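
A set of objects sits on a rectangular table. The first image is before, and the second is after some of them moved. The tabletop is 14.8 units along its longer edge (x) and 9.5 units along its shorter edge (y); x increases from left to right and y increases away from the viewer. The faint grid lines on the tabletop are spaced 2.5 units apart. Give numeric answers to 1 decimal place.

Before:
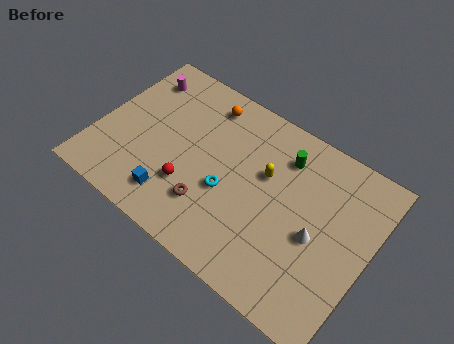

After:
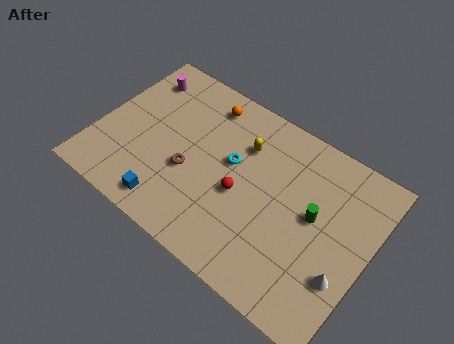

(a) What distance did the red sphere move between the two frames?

2.9

The red sphere moved from about (5.4, 2.9) to (8.0, 4.1), a distance of √(2.6² + 1.2²) ≈ 2.9.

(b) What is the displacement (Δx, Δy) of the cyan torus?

(-0.1, 1.7)

From the two frames, the cyan torus sits at roughly (7.3, 3.8) before and (7.2, 5.5) after.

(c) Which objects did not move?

the magenta cylinder and the orange sphere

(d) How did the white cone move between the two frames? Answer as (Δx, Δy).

(1.7, -1.2)

The white cone started near (12.1, 4.2) and ended near (13.8, 3.0).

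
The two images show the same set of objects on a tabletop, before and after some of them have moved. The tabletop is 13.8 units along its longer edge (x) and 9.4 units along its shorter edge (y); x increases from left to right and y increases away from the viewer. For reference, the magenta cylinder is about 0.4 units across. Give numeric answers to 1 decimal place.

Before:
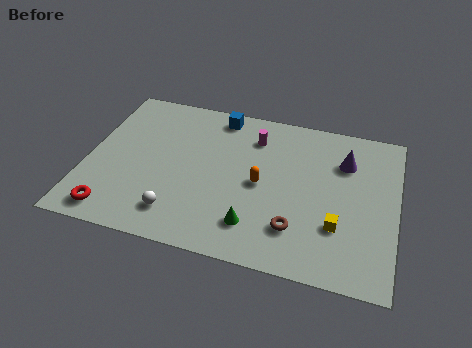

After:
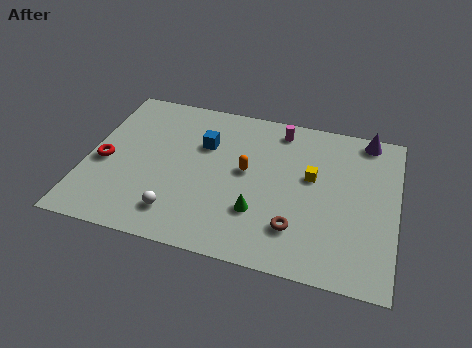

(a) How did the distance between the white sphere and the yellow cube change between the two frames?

-0.3

They were about 7.1 units apart before and 6.8 after — 0.3 units closer together.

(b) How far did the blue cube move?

2.1

From (5.6, 8.3) to (5.1, 6.3), the blue cube covered √(0.5² + 2.0²) ≈ 2.1 units.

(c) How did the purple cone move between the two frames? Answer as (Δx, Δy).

(0.9, 1.7)

From the two frames, the purple cone sits at roughly (11.4, 6.8) before and (12.3, 8.5) after.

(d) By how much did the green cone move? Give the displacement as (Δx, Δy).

(0.1, 0.8)

The green cone started near (7.7, 2.0) and ended near (7.8, 2.8).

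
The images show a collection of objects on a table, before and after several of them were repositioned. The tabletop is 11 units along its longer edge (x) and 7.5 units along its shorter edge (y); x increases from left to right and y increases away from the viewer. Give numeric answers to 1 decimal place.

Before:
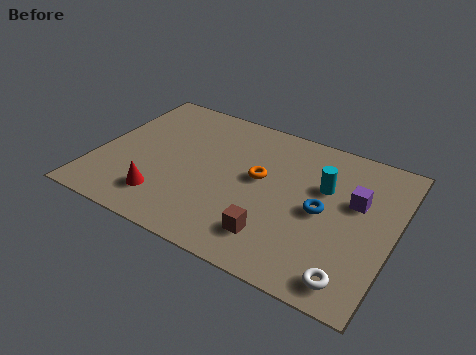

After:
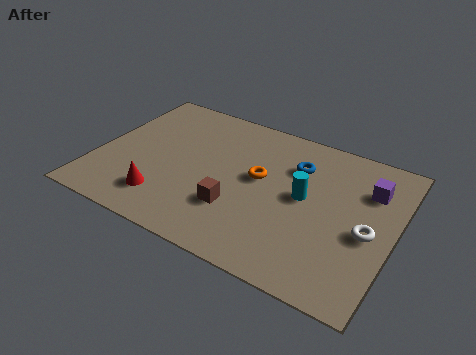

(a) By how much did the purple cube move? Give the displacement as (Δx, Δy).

(0.4, 0.8)

From the two frames, the purple cube sits at roughly (9.5, 4.6) before and (9.9, 5.4) after.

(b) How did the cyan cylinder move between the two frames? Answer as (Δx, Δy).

(-0.6, -0.8)

The cyan cylinder was at about (8.3, 4.8) and moved to about (7.7, 4.0).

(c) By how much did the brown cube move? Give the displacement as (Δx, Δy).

(-1.5, 0.7)

The brown cube was at about (6.9, 1.6) and moved to about (5.4, 2.3).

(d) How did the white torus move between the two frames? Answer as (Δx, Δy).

(0.3, 2.3)

From the two frames, the white torus sits at roughly (9.8, 1.0) before and (10.1, 3.3) after.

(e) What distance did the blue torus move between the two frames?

2.2

The blue torus moved from about (8.4, 3.6) to (7.2, 5.4), a distance of √(1.2² + 1.8²) ≈ 2.2.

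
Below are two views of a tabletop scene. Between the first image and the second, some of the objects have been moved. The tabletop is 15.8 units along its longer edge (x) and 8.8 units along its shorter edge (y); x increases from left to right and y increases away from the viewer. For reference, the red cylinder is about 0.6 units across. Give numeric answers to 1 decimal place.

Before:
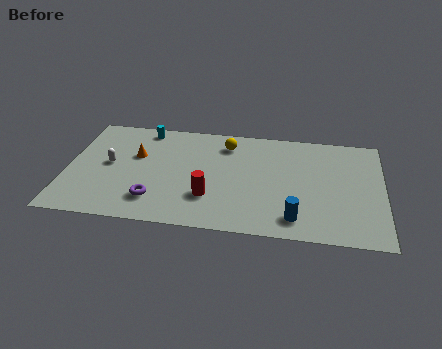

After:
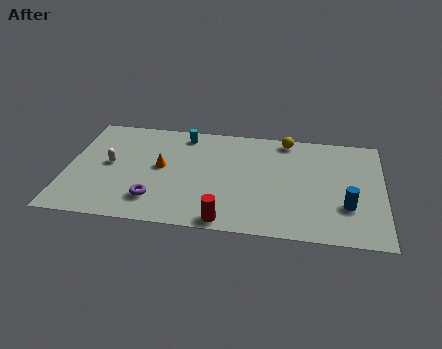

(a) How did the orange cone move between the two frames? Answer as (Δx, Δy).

(1.3, -0.8)

From the two frames, the orange cone sits at roughly (3.4, 5.5) before and (4.7, 4.7) after.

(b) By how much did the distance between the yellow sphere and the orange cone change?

+2.2

The distance was about 4.8 in the first image and 7.0 in the second, so they moved 2.2 units further apart.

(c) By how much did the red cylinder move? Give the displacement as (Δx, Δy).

(0.9, -1.8)

The red cylinder started near (7.2, 2.6) and ended near (8.1, 0.8).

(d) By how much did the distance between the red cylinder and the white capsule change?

+1.6

Before: roughly 5.5 units apart; after: 7.1. That's 1.6 units further apart.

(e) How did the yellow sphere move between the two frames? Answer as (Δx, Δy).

(3.0, 0.8)

From the two frames, the yellow sphere sits at roughly (7.9, 7.1) before and (10.9, 7.9) after.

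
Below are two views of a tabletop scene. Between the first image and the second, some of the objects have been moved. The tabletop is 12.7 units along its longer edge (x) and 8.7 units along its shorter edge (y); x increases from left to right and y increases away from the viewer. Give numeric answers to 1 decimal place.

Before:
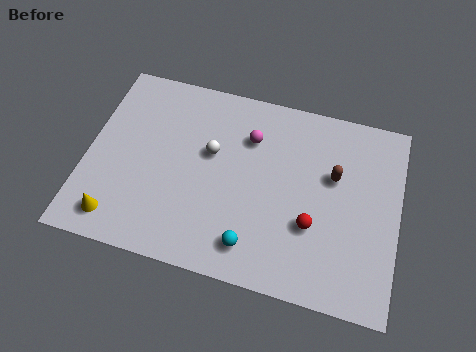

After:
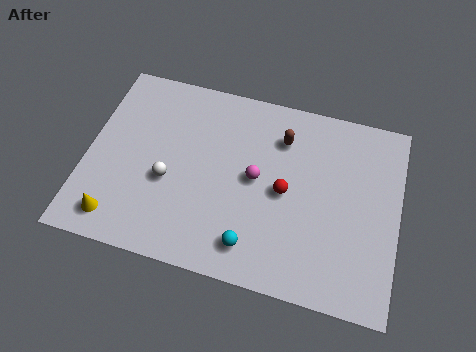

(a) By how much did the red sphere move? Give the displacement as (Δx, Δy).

(-1.2, 1.2)

From the two frames, the red sphere sits at roughly (9.3, 3.0) before and (8.1, 4.2) after.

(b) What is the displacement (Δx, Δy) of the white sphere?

(-1.6, -1.7)

The white sphere started near (5.0, 5.2) and ended near (3.4, 3.5).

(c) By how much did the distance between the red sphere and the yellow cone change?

-0.8

The distance was about 8.0 in the first image and 7.2 in the second, so they moved 0.8 units closer together.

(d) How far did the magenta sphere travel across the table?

1.8

The magenta sphere moved from about (6.5, 6.3) to (6.9, 4.5), a distance of √(0.4² + 1.8²) ≈ 1.8.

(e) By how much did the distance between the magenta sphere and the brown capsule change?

-1.3

The distance was about 3.6 in the first image and 2.3 in the second, so they moved 1.3 units closer together.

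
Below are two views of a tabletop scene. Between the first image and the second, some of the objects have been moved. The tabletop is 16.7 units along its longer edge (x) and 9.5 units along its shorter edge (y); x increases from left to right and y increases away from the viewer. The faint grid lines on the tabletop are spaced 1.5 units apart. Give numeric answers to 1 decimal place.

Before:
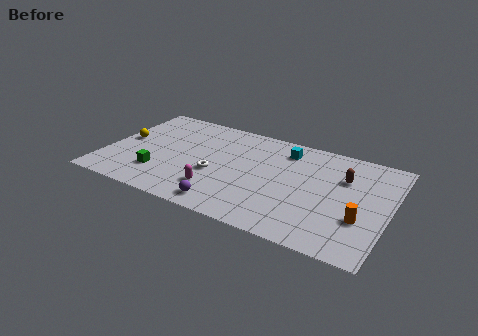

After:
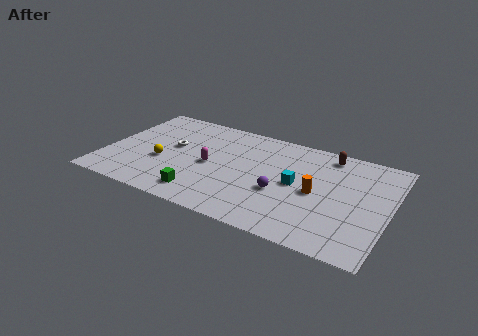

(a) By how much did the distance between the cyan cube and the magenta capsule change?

-1.3

The distance was about 6.4 in the first image and 5.1 in the second, so they moved 1.3 units closer together.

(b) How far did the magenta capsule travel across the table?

2.3

The magenta capsule moved from about (6.9, 2.3) to (6.2, 4.5), a distance of √(0.7² + 2.2²) ≈ 2.3.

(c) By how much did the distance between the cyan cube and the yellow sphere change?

-1.8

They were about 9.8 units apart before and 8.0 after — 1.8 units closer together.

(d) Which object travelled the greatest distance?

the purple sphere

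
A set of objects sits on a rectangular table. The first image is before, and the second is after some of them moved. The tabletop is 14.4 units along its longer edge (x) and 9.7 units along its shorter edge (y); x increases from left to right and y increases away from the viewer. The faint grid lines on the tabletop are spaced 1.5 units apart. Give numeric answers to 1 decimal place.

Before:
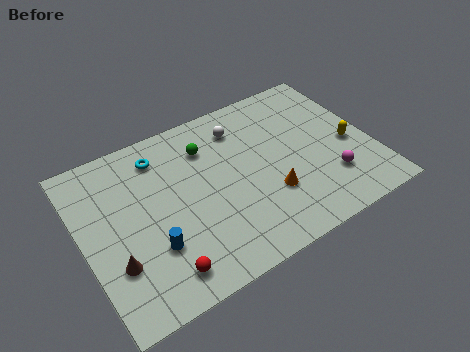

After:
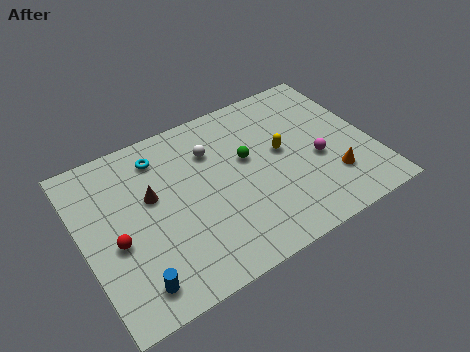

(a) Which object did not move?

the cyan torus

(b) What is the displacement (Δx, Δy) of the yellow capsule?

(-3.3, 1.1)

The yellow capsule was at about (13.3, 4.2) and moved to about (10.0, 5.3).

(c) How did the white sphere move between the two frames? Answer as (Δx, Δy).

(-1.6, -0.7)

The white sphere was at about (8.3, 7.7) and moved to about (6.7, 7.0).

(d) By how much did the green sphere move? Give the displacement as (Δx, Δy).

(1.8, -1.6)

The green sphere started near (6.5, 7.3) and ended near (8.3, 5.7).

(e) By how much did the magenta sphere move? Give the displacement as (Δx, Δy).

(-0.4, 1.4)

From the two frames, the magenta sphere sits at roughly (12.0, 2.6) before and (11.6, 4.0) after.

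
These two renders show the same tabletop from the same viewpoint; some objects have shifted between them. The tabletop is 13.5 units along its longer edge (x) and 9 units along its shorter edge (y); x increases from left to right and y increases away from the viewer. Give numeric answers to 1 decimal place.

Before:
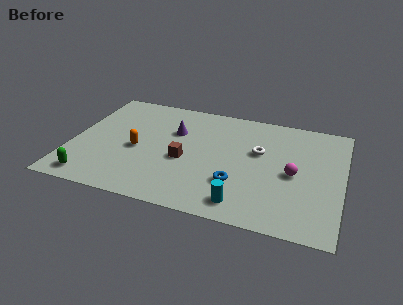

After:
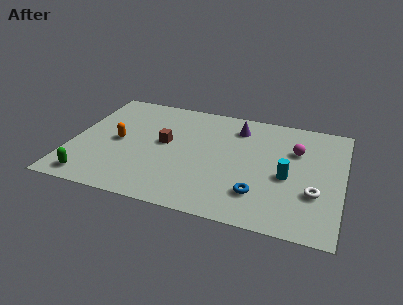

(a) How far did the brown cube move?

1.6

The brown cube was near (5.7, 3.8) before and (4.6, 4.9) after, so it travelled √(1.1² + 1.1²) ≈ 1.6 units.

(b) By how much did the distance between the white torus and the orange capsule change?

+3.8

The distance was about 6.2 in the first image and 10.0 in the second, so they moved 3.8 units further apart.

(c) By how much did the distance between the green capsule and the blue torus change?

+1.0

Before: roughly 7.3 units apart; after: 8.3. That's 1.0 units further apart.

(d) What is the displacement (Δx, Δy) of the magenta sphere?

(0.0, 1.9)

The magenta sphere started near (11.1, 4.2) and ended near (11.1, 6.1).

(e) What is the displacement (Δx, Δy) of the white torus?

(2.9, -2.5)

From the two frames, the white torus sits at roughly (9.3, 5.5) before and (12.2, 3.0) after.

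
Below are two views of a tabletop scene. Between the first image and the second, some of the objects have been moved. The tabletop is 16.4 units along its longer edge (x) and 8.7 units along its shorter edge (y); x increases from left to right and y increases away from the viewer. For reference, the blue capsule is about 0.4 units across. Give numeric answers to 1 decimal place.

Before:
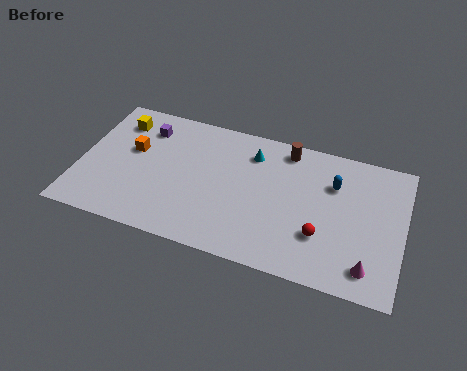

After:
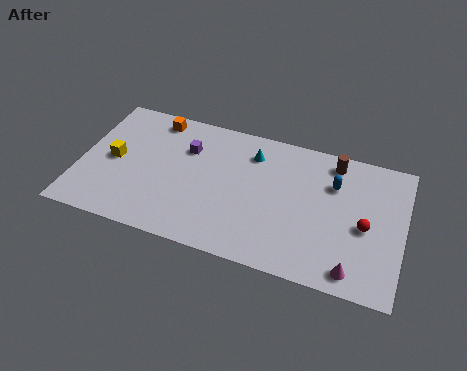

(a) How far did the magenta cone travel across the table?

0.8

From (14.8, 1.5) to (14.1, 1.1), the magenta cone covered √(0.7² + 0.4²) ≈ 0.8 units.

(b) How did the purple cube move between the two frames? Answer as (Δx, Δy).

(2.2, -0.7)

The purple cube was at about (3.1, 6.8) and moved to about (5.3, 6.1).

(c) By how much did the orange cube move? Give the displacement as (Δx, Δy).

(0.9, 2.4)

The orange cube started near (2.6, 5.2) and ended near (3.5, 7.6).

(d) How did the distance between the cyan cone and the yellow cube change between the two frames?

+0.4

Before: roughly 6.9 units apart; after: 7.3. That's 0.4 units further apart.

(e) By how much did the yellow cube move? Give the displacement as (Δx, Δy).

(0.0, -2.6)

The yellow cube started near (1.7, 6.9) and ended near (1.7, 4.3).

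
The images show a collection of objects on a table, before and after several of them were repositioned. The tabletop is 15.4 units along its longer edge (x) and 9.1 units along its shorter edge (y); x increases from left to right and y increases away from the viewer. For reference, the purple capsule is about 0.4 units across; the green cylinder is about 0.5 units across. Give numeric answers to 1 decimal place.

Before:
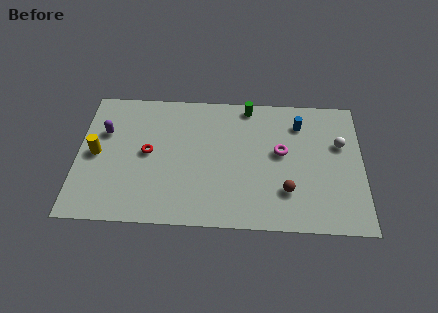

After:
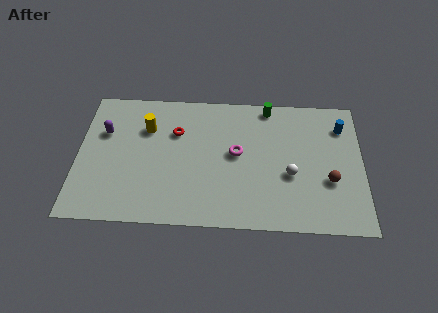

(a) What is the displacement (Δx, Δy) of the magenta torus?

(-2.4, -0.2)

From the two frames, the magenta torus sits at roughly (11.0, 5.1) before and (8.6, 4.9) after.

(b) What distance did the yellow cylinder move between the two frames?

3.3

From (1.0, 4.5) to (3.7, 6.4), the yellow cylinder covered √(2.7² + 1.9²) ≈ 3.3 units.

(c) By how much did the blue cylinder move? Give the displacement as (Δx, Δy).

(2.3, -0.1)

The blue cylinder was at about (12.0, 7.1) and moved to about (14.3, 7.0).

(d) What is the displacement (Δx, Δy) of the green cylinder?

(1.1, 0.0)

The green cylinder started near (9.2, 8.2) and ended near (10.3, 8.2).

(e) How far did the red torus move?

2.1

From (3.8, 4.7) to (5.3, 6.2), the red torus covered √(1.5² + 1.5²) ≈ 2.1 units.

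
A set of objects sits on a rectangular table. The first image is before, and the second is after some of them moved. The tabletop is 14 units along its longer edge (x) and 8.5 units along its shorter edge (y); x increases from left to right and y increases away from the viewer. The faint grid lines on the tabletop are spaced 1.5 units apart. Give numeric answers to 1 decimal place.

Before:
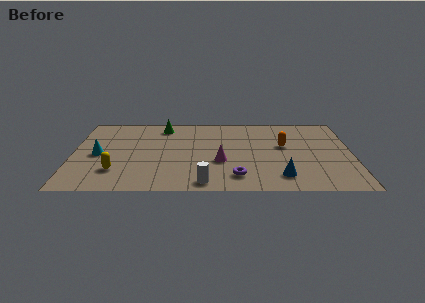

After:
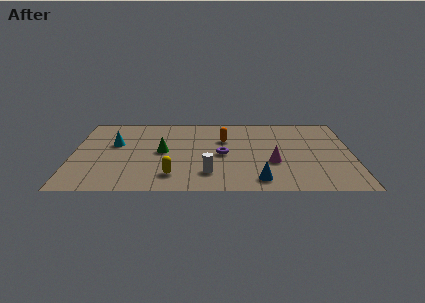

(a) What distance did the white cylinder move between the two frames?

1.0

The white cylinder was near (6.6, 0.9) before and (6.8, 1.9) after, so it travelled √(0.2² + 1.0²) ≈ 1.0 units.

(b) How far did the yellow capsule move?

2.8

The yellow capsule moved from about (2.2, 2.2) to (5.0, 1.7), a distance of √(2.8² + 0.5²) ≈ 2.8.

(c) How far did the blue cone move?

1.2

From (10.4, 1.6) to (9.3, 1.2), the blue cone covered √(1.1² + 0.4²) ≈ 1.2 units.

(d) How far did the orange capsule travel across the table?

3.1

The orange capsule moved from about (10.6, 5.0) to (7.6, 5.7), a distance of √(3.0² + 0.7²) ≈ 3.1.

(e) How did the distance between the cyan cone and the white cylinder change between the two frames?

-0.4

The distance was about 6.1 in the first image and 5.7 in the second, so they moved 0.4 units closer together.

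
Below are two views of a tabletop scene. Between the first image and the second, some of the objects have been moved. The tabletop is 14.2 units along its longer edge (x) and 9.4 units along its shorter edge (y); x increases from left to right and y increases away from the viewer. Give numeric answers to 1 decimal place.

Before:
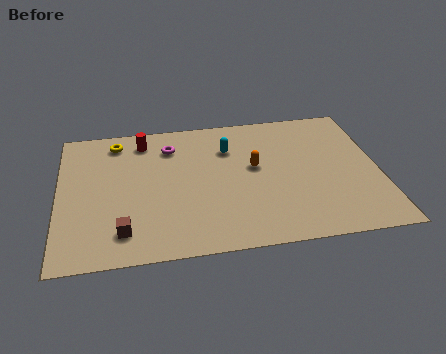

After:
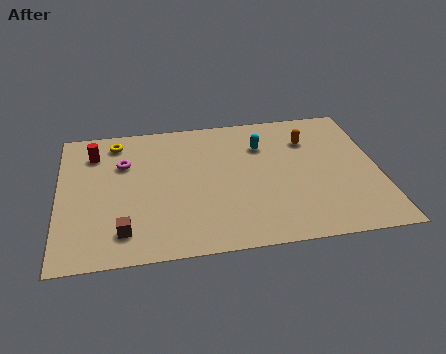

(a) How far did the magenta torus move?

2.3

The magenta torus was near (5.0, 7.3) before and (2.9, 6.4) after, so it travelled √(2.1² + 0.9²) ≈ 2.3 units.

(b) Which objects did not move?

the brown cube and the yellow torus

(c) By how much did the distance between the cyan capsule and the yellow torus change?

+1.5

They were about 5.1 units apart before and 6.6 after — 1.5 units further apart.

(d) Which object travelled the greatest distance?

the orange capsule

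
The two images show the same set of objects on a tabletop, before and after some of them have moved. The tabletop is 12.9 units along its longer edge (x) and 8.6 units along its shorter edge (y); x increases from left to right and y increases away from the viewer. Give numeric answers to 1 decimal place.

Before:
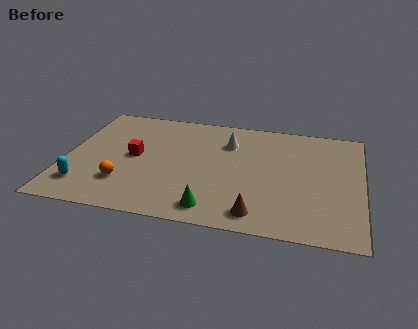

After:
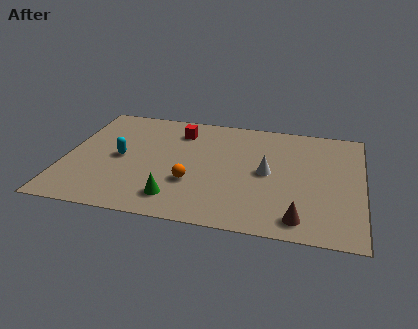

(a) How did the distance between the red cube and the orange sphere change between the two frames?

+1.9

The distance was about 2.1 in the first image and 4.0 in the second, so they moved 1.9 units further apart.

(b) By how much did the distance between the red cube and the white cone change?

+0.3

Before: roughly 4.4 units apart; after: 4.7. That's 0.3 units further apart.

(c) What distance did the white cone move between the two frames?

2.7

The white cone was near (7.0, 6.3) before and (8.8, 4.3) after, so it travelled √(1.8² + 2.0²) ≈ 2.7 units.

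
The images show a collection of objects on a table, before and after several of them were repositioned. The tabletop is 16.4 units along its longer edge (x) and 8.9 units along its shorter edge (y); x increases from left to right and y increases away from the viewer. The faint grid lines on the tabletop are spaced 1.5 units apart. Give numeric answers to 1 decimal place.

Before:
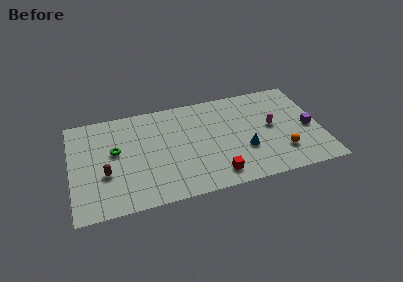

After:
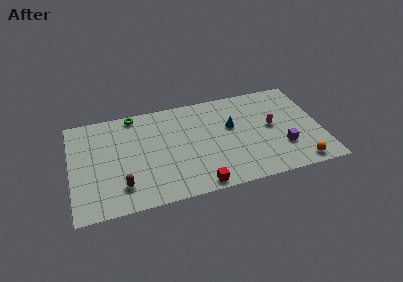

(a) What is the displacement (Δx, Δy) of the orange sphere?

(1.0, -1.3)

The orange sphere was at about (13.7, 2.3) and moved to about (14.7, 1.0).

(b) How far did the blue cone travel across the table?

2.4

From (11.3, 3.1) to (10.6, 5.4), the blue cone covered √(0.7² + 2.3²) ≈ 2.4 units.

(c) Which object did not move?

the magenta capsule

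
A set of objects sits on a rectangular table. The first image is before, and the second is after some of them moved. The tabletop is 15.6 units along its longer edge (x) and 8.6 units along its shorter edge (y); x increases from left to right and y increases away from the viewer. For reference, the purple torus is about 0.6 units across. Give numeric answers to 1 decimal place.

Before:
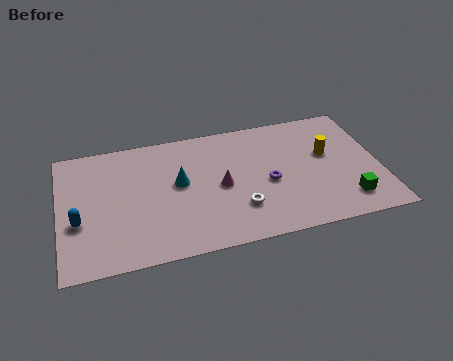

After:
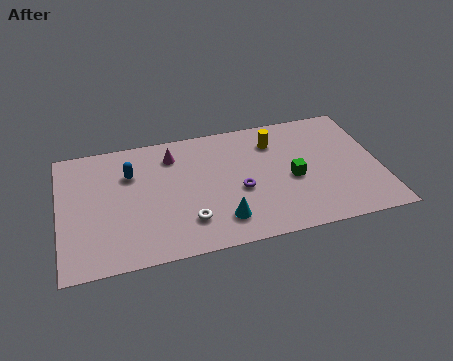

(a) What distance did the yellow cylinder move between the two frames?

2.9

The yellow cylinder moved from about (13.1, 5.1) to (10.6, 6.6), a distance of √(2.5² + 1.5²) ≈ 2.9.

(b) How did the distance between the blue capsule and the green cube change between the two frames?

-4.9

Before: roughly 13.0 units apart; after: 8.1. That's 4.9 units closer together.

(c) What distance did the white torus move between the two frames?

2.5

The white torus was near (8.6, 2.4) before and (6.1, 2.1) after, so it travelled √(2.5² + 0.3²) ≈ 2.5 units.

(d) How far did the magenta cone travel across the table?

3.5

From (7.8, 4.1) to (5.6, 6.8), the magenta cone covered √(2.2² + 2.7²) ≈ 3.5 units.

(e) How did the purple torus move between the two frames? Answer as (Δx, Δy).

(-1.4, -0.2)

From the two frames, the purple torus sits at roughly (10.1, 3.8) before and (8.7, 3.6) after.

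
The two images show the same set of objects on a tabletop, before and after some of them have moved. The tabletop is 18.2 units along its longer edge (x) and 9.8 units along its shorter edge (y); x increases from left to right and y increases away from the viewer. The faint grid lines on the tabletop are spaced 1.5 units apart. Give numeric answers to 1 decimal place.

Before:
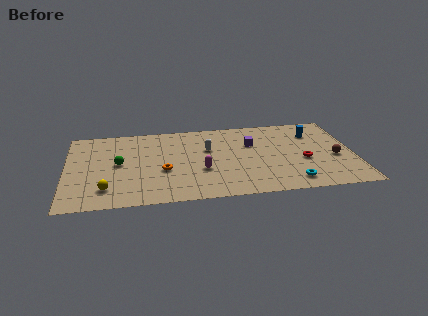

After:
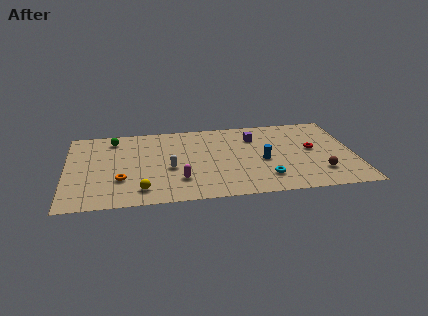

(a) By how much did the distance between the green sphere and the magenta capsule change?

+1.5

Before: roughly 5.4 units apart; after: 6.9. That's 1.5 units further apart.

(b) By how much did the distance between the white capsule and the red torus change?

+2.8

They were about 6.4 units apart before and 9.2 after — 2.8 units further apart.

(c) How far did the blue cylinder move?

4.5

The blue cylinder was near (15.8, 7.3) before and (12.4, 4.3) after, so it travelled √(3.4² + 3.0²) ≈ 4.5 units.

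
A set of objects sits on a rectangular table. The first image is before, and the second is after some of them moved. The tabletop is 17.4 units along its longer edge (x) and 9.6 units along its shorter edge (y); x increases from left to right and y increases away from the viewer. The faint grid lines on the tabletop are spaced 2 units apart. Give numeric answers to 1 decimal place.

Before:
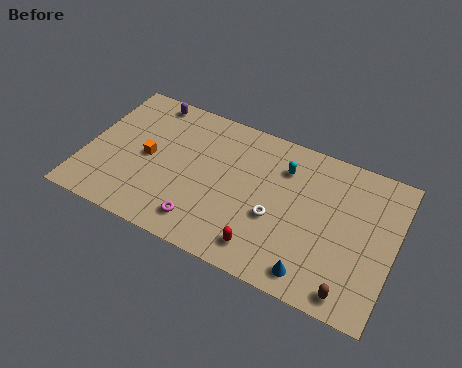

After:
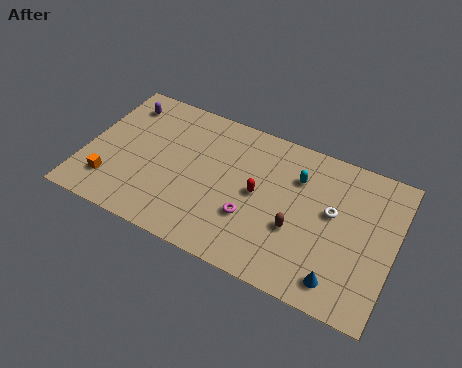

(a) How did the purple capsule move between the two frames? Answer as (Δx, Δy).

(-1.4, -0.8)

The purple capsule started near (3.0, 8.6) and ended near (1.6, 7.8).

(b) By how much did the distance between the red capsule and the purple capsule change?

-1.6

Before: roughly 10.3 units apart; after: 8.7. That's 1.6 units closer together.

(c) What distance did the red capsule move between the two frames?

3.4

The red capsule was near (10.5, 1.6) before and (9.8, 4.9) after, so it travelled √(0.7² + 3.3²) ≈ 3.4 units.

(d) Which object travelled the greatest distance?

the brown capsule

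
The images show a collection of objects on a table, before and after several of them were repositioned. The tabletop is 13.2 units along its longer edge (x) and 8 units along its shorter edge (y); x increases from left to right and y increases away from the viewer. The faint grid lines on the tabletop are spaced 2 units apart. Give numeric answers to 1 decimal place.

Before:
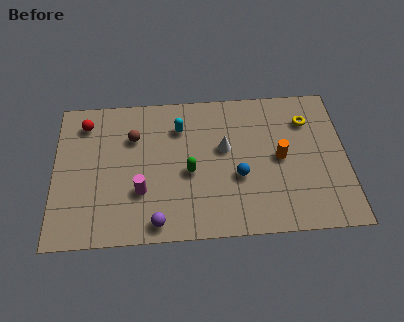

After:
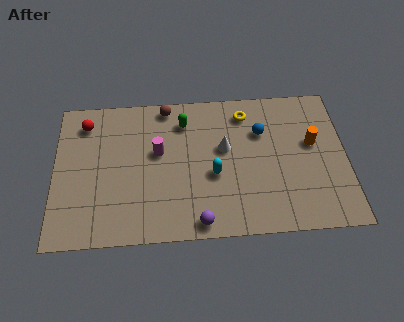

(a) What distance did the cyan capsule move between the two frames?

3.1

The cyan capsule was near (5.7, 6.0) before and (7.2, 3.3) after, so it travelled √(1.5² + 2.7²) ≈ 3.1 units.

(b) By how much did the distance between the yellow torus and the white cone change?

-1.9

Before: roughly 4.0 units apart; after: 2.1. That's 1.9 units closer together.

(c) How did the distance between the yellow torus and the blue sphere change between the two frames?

-3.0

Before: roughly 4.3 units apart; after: 1.3. That's 3.0 units closer together.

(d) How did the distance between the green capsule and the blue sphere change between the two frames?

+1.4

The distance was about 2.2 in the first image and 3.6 in the second, so they moved 1.4 units further apart.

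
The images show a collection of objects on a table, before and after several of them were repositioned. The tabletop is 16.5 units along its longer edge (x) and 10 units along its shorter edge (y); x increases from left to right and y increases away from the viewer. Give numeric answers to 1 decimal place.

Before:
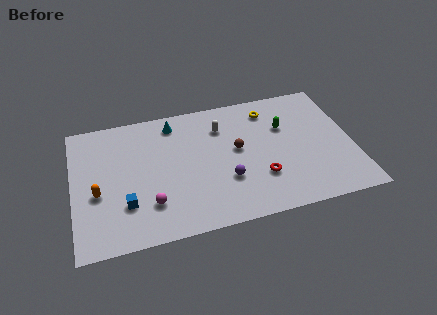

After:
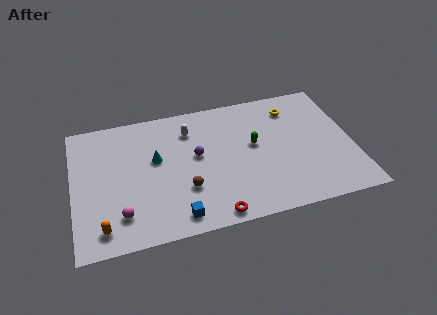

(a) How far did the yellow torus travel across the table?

1.4

The yellow torus was near (11.8, 8.2) before and (13.2, 8.0) after, so it travelled √(1.4² + 0.2²) ≈ 1.4 units.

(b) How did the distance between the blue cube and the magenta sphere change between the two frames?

+1.9

They were about 1.4 units apart before and 3.3 after — 1.9 units further apart.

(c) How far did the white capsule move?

1.9

From (8.9, 7.5) to (7.0, 7.7), the white capsule covered √(1.9² + 0.2²) ≈ 1.9 units.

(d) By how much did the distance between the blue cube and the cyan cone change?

-1.7

They were about 6.4 units apart before and 4.7 after — 1.7 units closer together.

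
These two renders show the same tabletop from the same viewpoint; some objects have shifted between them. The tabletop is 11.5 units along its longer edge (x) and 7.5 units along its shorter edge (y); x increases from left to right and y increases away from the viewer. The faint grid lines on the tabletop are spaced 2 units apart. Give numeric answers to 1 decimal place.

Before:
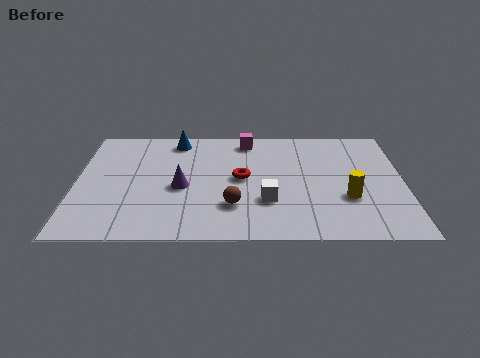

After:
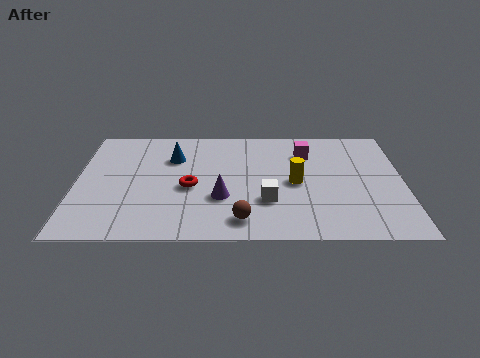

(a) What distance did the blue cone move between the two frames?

1.2

The blue cone was near (3.5, 6.5) before and (3.4, 5.3) after, so it travelled √(0.1² + 1.2²) ≈ 1.2 units.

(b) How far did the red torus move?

1.9

The red torus moved from about (5.8, 3.9) to (4.0, 3.3), a distance of √(1.8² + 0.6²) ≈ 1.9.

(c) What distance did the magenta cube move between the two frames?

2.3

The magenta cube moved from about (6.0, 6.5) to (8.1, 5.6), a distance of √(2.1² + 0.9²) ≈ 2.3.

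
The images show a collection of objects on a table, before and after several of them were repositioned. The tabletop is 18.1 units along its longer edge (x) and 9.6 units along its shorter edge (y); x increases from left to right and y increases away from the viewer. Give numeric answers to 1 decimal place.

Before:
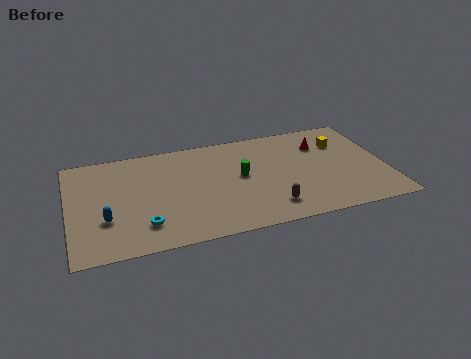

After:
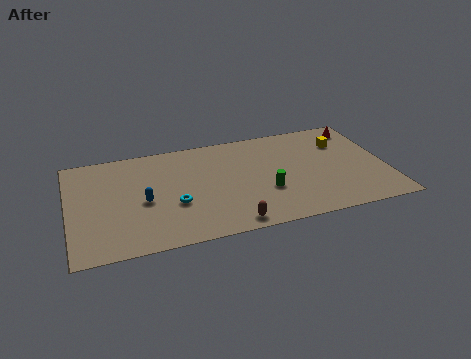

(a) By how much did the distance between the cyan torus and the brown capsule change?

-3.1

They were about 7.1 units apart before and 4.0 after — 3.1 units closer together.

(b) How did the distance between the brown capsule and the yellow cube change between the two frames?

+2.3

The distance was about 6.8 in the first image and 9.1 in the second, so they moved 2.3 units further apart.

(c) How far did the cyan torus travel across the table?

2.3

The cyan torus was near (4.1, 2.2) before and (5.9, 3.6) after, so it travelled √(1.8² + 1.4²) ≈ 2.3 units.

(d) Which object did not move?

the yellow cube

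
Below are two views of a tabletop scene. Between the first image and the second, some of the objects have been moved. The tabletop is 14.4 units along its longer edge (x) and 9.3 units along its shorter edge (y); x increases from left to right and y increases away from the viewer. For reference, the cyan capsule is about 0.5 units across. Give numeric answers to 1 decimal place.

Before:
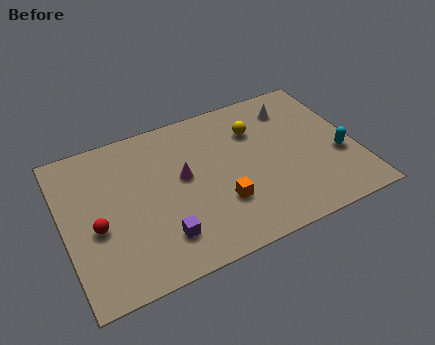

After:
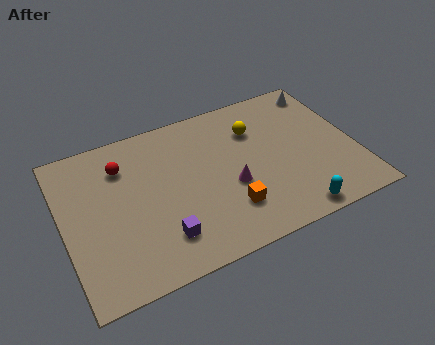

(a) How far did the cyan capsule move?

3.7

The cyan capsule moved from about (13.5, 3.5) to (10.8, 0.9), a distance of √(2.7² + 2.6²) ≈ 3.7.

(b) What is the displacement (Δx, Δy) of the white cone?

(1.7, 0.6)

The white cone was at about (11.7, 7.4) and moved to about (13.4, 8.0).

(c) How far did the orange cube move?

0.6

The orange cube was near (7.5, 2.9) before and (7.8, 2.4) after, so it travelled √(0.3² + 0.5²) ≈ 0.6 units.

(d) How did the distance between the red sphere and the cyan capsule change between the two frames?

-2.2

The distance was about 12.0 in the first image and 9.8 in the second, so they moved 2.2 units closer together.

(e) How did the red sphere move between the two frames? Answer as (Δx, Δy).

(1.6, 3.1)

From the two frames, the red sphere sits at roughly (1.5, 3.9) before and (3.1, 7.0) after.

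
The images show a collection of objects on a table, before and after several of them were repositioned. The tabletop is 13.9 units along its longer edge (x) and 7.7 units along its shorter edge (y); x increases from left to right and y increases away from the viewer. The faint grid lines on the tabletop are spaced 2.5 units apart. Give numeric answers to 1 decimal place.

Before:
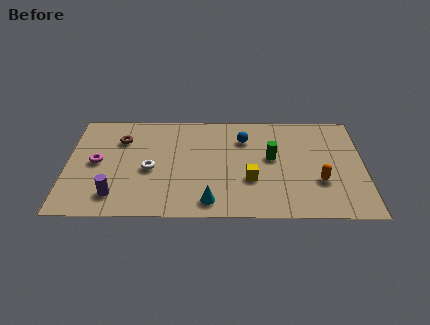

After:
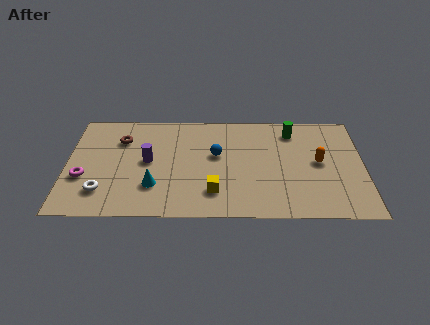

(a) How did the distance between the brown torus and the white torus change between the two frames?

+1.3

The distance was about 2.6 in the first image and 3.9 in the second, so they moved 1.3 units further apart.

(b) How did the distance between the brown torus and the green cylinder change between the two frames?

+0.9

The distance was about 7.2 in the first image and 8.1 in the second, so they moved 0.9 units further apart.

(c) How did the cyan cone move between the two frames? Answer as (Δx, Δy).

(-2.6, 1.1)

The cyan cone started near (6.7, 1.1) and ended near (4.1, 2.2).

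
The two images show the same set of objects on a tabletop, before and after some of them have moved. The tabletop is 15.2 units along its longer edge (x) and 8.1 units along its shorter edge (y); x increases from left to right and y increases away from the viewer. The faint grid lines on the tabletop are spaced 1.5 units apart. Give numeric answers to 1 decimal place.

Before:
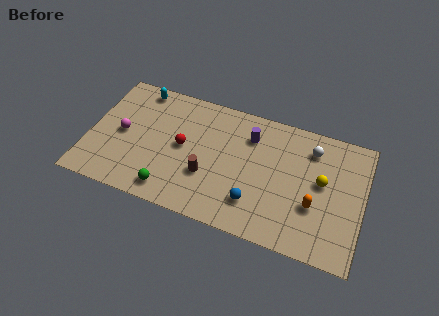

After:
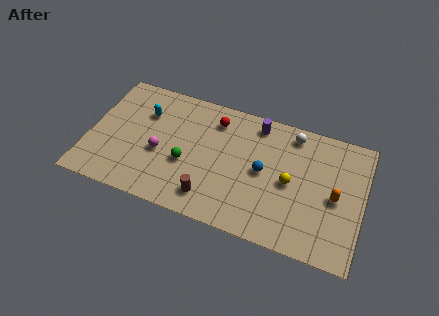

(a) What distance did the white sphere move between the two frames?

1.3

The white sphere moved from about (12.2, 6.4) to (11.1, 7.0), a distance of √(1.1² + 0.6²) ≈ 1.3.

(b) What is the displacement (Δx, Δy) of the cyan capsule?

(0.5, -1.5)

From the two frames, the cyan capsule sits at roughly (2.4, 7.2) before and (2.9, 5.7) after.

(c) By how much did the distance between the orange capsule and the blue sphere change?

+0.7

Before: roughly 3.3 units apart; after: 4.0. That's 0.7 units further apart.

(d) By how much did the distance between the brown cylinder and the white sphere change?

+0.3

Before: roughly 6.6 units apart; after: 6.9. That's 0.3 units further apart.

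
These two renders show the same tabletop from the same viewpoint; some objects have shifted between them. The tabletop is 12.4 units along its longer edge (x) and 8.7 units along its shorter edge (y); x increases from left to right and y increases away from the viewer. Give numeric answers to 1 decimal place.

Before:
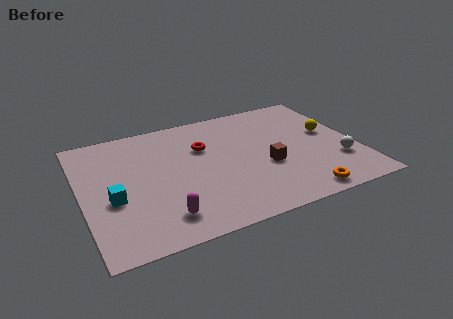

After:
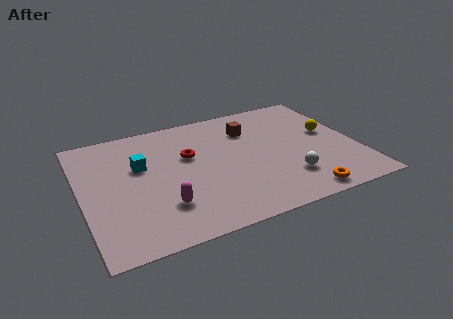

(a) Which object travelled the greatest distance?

the brown cube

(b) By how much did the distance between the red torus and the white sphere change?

-1.4

Before: roughly 6.6 units apart; after: 5.2. That's 1.4 units closer together.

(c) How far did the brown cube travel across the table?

3.0

The brown cube moved from about (8.2, 3.4) to (7.8, 6.4), a distance of √(0.4² + 3.0²) ≈ 3.0.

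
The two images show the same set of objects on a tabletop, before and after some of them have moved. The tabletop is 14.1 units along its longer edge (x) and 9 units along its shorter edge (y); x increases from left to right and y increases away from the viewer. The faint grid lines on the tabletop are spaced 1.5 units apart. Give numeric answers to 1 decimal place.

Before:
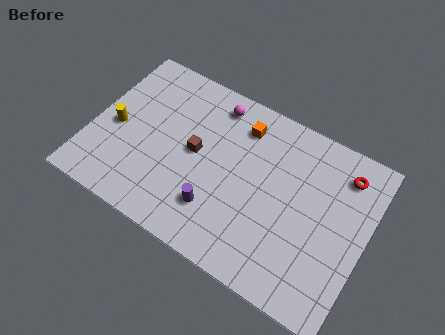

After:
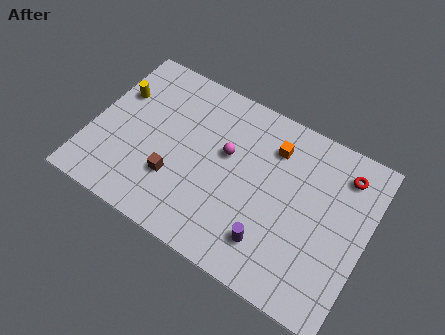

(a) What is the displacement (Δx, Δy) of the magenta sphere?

(1.0, -2.3)

From the two frames, the magenta sphere sits at roughly (5.8, 7.7) before and (6.8, 5.4) after.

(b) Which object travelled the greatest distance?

the purple cylinder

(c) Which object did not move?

the red torus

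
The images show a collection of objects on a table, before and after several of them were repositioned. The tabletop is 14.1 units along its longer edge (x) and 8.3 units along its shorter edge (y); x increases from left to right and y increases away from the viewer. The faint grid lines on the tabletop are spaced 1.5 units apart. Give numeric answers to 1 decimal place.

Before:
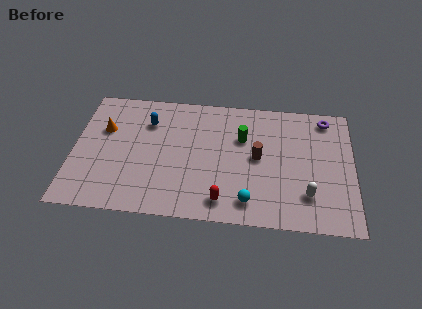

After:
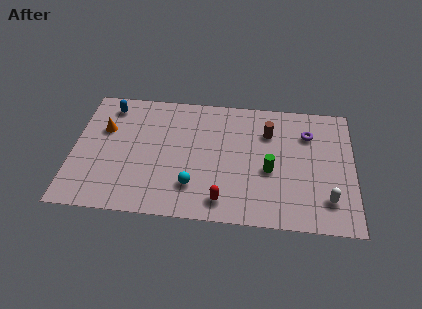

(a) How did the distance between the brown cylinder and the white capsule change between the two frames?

+1.8

They were about 3.3 units apart before and 5.1 after — 1.8 units further apart.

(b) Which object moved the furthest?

the cyan sphere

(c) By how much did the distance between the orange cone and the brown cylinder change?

+0.4

Before: roughly 7.9 units apart; after: 8.3. That's 0.4 units further apart.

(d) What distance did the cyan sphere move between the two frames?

2.9

From (8.9, 1.4) to (6.1, 2.1), the cyan sphere covered √(2.8² + 0.7²) ≈ 2.9 units.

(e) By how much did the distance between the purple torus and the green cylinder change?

-1.3

Before: roughly 4.5 units apart; after: 3.2. That's 1.3 units closer together.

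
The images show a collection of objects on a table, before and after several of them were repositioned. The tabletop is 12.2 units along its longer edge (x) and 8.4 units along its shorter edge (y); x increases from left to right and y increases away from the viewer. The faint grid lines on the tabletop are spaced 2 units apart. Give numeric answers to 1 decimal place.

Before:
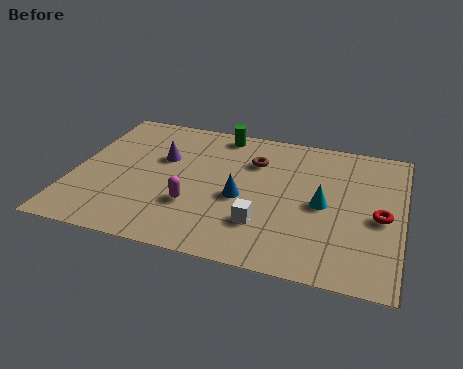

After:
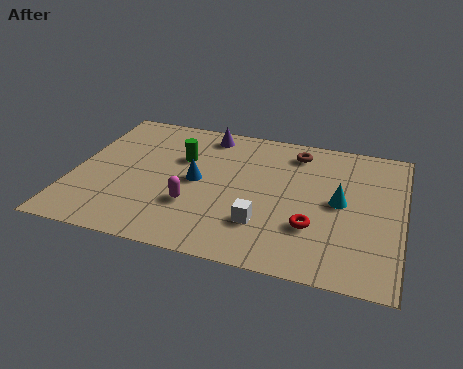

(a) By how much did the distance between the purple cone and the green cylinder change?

-1.0

Before: roughly 3.0 units apart; after: 2.0. That's 1.0 units closer together.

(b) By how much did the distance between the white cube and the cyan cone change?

+0.7

The distance was about 2.7 in the first image and 3.4 in the second, so they moved 0.7 units further apart.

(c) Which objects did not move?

the magenta capsule and the white cube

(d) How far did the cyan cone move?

0.7

From (9.3, 4.0) to (9.9, 4.3), the cyan cone covered √(0.6² + 0.3²) ≈ 0.7 units.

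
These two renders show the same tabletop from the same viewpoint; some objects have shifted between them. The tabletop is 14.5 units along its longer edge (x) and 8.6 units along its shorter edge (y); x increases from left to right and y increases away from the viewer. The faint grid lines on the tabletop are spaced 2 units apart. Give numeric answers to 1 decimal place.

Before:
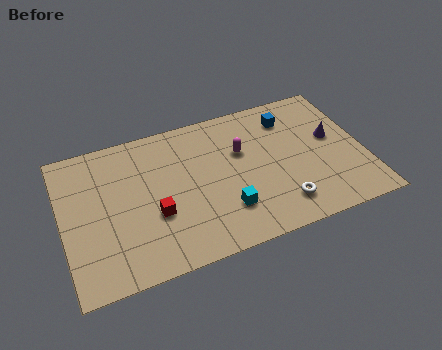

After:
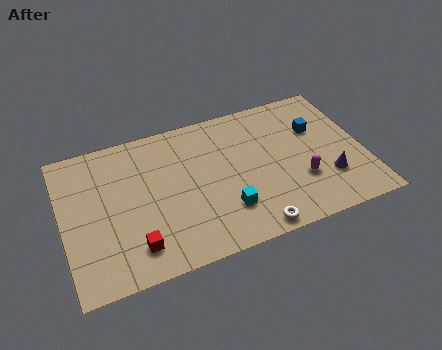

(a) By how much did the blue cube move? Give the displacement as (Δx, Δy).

(1.2, -1.1)

The blue cube was at about (11.2, 6.8) and moved to about (12.4, 5.7).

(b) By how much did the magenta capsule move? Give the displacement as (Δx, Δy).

(2.6, -2.7)

The magenta capsule was at about (8.7, 5.5) and moved to about (11.3, 2.8).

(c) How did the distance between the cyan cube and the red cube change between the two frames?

+1.0

The distance was about 3.4 in the first image and 4.4 in the second, so they moved 1.0 units further apart.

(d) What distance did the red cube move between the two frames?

1.9

From (4.3, 3.2) to (3.2, 1.7), the red cube covered √(1.1² + 1.5²) ≈ 1.9 units.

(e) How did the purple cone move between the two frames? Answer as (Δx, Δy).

(-0.5, -2.4)

The purple cone started near (13.1, 4.9) and ended near (12.6, 2.5).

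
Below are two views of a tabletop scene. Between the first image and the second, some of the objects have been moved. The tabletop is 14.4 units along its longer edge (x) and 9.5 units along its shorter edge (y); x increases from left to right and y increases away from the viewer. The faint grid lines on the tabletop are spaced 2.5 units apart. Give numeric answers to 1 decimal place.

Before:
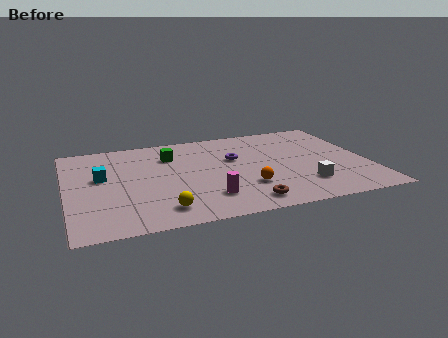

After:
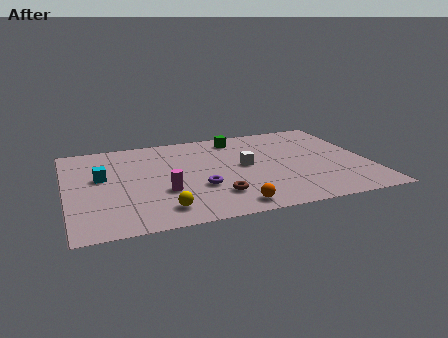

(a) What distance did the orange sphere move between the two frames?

1.9

From (8.4, 2.8) to (7.5, 1.1), the orange sphere covered √(0.9² + 1.7²) ≈ 1.9 units.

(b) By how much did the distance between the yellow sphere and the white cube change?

-1.4

The distance was about 6.8 in the first image and 5.4 in the second, so they moved 1.4 units closer together.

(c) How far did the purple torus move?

3.2

The purple torus moved from about (8.1, 5.9) to (6.2, 3.3), a distance of √(1.9² + 2.6²) ≈ 3.2.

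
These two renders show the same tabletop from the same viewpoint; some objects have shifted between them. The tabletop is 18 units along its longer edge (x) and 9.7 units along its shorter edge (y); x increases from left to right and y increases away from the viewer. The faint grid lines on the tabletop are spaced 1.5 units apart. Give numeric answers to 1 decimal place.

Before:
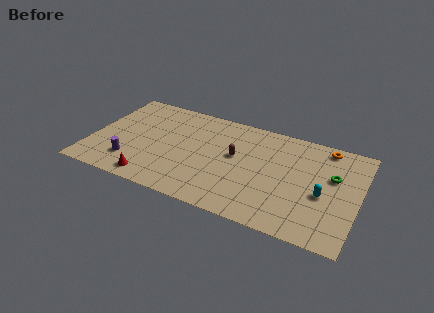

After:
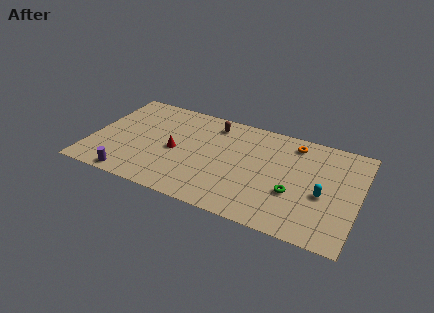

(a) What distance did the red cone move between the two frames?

3.5

From (4.5, 1.2) to (5.7, 4.5), the red cone covered √(1.2² + 3.3²) ≈ 3.5 units.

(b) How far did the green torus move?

3.5

The green torus moved from about (16.2, 6.0) to (13.8, 3.5), a distance of √(2.4² + 2.5²) ≈ 3.5.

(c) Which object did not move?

the cyan capsule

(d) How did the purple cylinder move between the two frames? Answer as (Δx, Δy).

(0.2, -1.4)

The purple cylinder started near (2.9, 2.3) and ended near (3.1, 0.9).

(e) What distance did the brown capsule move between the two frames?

3.2

From (9.7, 5.5) to (7.9, 8.1), the brown capsule covered √(1.8² + 2.6²) ≈ 3.2 units.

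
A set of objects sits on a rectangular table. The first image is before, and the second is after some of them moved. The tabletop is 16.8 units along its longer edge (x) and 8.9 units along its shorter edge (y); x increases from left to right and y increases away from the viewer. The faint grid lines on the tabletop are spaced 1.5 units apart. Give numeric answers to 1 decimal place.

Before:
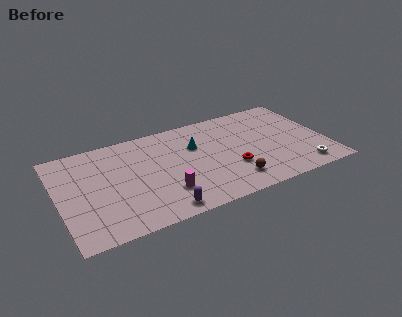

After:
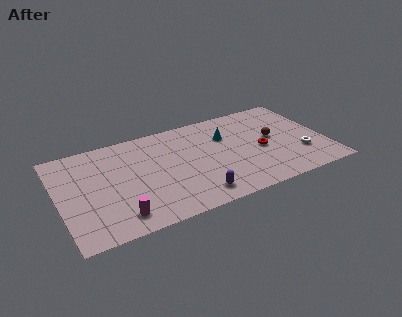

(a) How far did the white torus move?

1.4

The white torus was near (15.0, 1.3) before and (15.1, 2.7) after, so it travelled √(0.1² + 1.4²) ≈ 1.4 units.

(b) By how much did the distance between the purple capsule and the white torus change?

-2.0

Before: roughly 9.0 units apart; after: 7.0. That's 2.0 units closer together.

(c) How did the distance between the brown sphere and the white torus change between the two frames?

-1.8

The distance was about 4.4 in the first image and 2.6 in the second, so they moved 1.8 units closer together.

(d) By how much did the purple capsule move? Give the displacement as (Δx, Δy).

(2.2, 0.4)

The purple capsule started near (6.0, 1.0) and ended near (8.2, 1.4).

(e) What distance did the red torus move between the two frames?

2.2

The red torus was near (10.7, 3.0) before and (12.7, 4.0) after, so it travelled √(2.0² + 1.0²) ≈ 2.2 units.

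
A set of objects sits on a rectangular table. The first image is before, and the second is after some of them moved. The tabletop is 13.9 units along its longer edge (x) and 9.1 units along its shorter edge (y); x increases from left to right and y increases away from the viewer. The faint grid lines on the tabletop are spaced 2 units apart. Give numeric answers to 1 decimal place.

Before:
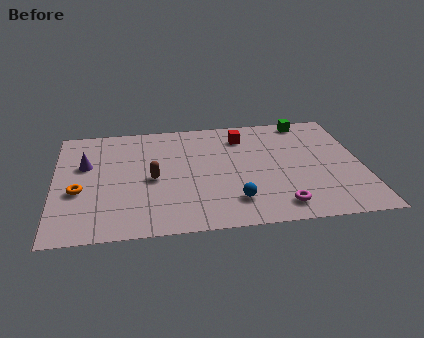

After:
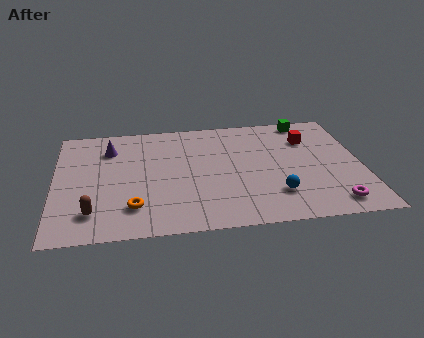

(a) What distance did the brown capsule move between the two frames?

3.5

The brown capsule moved from about (4.4, 4.2) to (1.7, 1.9), a distance of √(2.7² + 2.3²) ≈ 3.5.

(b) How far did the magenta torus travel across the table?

2.4

From (10.0, 1.4) to (12.4, 1.3), the magenta torus covered √(2.4² + 0.1²) ≈ 2.4 units.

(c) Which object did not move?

the green cube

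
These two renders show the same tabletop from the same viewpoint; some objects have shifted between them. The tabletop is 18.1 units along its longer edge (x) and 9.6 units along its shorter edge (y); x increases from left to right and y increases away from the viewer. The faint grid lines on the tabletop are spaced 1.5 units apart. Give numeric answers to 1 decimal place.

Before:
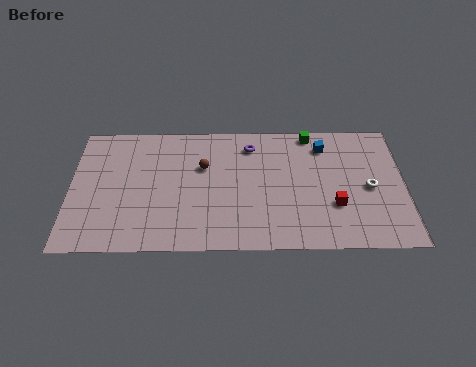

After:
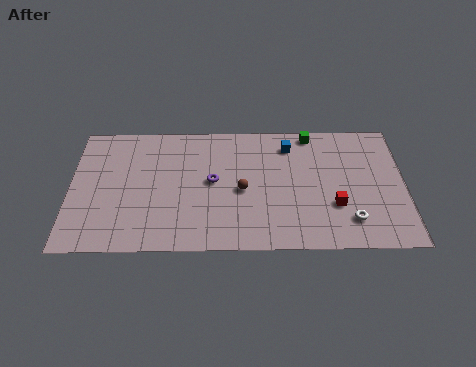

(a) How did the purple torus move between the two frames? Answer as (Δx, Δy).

(-2.1, -2.7)

The purple torus started near (9.8, 7.8) and ended near (7.7, 5.1).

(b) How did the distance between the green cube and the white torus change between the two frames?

+1.7

The distance was about 5.2 in the first image and 6.9 in the second, so they moved 1.7 units further apart.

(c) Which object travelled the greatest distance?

the purple torus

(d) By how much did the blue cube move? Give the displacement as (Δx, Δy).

(-1.9, 0.1)

From the two frames, the blue cube sits at roughly (13.8, 7.7) before and (11.9, 7.8) after.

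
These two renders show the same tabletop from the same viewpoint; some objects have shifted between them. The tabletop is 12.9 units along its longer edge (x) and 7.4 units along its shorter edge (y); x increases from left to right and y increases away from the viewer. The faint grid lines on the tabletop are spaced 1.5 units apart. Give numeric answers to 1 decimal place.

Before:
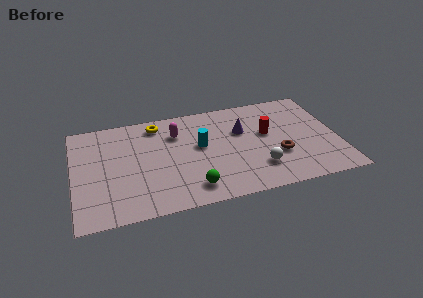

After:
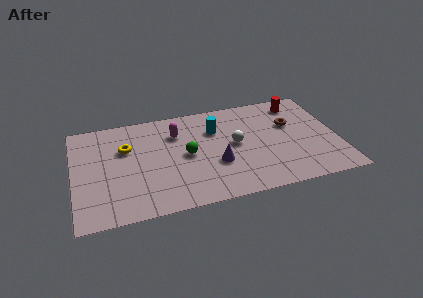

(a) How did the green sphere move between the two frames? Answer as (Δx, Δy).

(-0.1, 2.4)

The green sphere was at about (5.6, 1.3) and moved to about (5.5, 3.7).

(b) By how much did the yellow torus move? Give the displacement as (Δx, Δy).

(-1.6, -1.4)

The yellow torus was at about (4.2, 6.3) and moved to about (2.6, 4.9).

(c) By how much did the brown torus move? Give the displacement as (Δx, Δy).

(0.8, 2.1)

The brown torus started near (9.9, 2.6) and ended near (10.7, 4.7).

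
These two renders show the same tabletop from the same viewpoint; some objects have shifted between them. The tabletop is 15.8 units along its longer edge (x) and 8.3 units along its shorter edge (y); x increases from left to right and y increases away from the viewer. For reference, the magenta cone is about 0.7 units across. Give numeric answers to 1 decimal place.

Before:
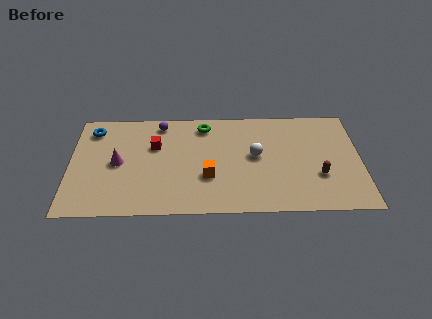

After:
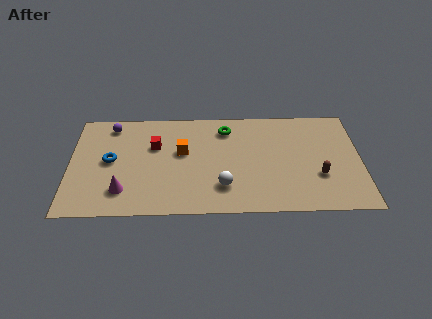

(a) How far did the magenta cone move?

2.2

From (2.6, 4.1) to (2.9, 1.9), the magenta cone covered √(0.3² + 2.2²) ≈ 2.2 units.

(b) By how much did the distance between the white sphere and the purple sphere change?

+2.0

The distance was about 5.9 in the first image and 7.9 in the second, so they moved 2.0 units further apart.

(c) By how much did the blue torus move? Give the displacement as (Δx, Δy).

(1.0, -2.5)

The blue torus was at about (1.2, 6.8) and moved to about (2.2, 4.3).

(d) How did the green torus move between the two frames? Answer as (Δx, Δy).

(1.2, -0.3)

From the two frames, the green torus sits at roughly (7.3, 7.0) before and (8.5, 6.7) after.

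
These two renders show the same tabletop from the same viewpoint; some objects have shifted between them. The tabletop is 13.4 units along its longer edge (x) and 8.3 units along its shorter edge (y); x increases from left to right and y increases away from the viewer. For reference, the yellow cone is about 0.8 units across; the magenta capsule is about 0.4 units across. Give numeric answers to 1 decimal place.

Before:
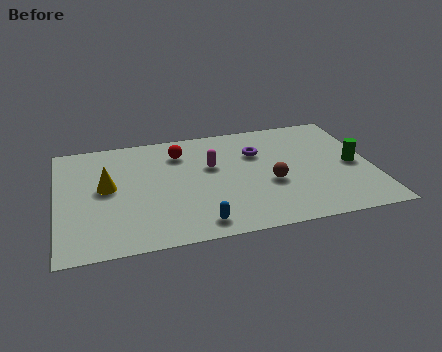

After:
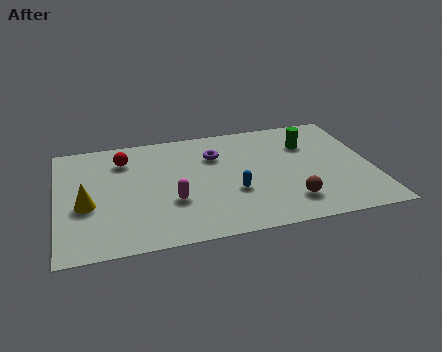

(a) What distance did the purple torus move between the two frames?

1.8

From (8.6, 5.7) to (6.8, 5.9), the purple torus covered √(1.8² + 0.2²) ≈ 1.8 units.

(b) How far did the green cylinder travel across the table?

2.7

The green cylinder moved from about (12.6, 3.9) to (10.8, 5.9), a distance of √(1.8² + 2.0²) ≈ 2.7.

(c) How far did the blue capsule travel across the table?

2.5

The blue capsule moved from about (5.8, 1.1) to (7.4, 3.0), a distance of √(1.6² + 1.9²) ≈ 2.5.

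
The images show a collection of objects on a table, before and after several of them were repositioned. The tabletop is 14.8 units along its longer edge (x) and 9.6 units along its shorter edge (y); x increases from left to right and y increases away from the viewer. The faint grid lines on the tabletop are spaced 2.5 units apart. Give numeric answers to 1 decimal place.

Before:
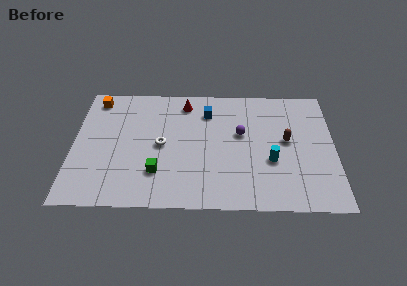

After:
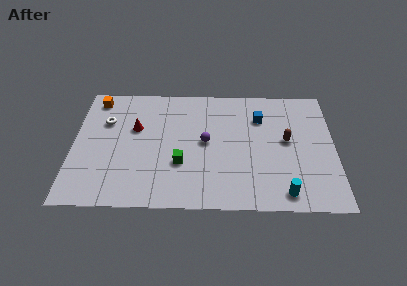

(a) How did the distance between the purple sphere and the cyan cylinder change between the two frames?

+3.1

Before: roughly 2.7 units apart; after: 5.8. That's 3.1 units further apart.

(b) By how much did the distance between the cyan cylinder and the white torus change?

+5.1

The distance was about 6.3 in the first image and 11.4 in the second, so they moved 5.1 units further apart.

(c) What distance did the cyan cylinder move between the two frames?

2.5

The cyan cylinder moved from about (11.2, 3.6) to (11.9, 1.2), a distance of √(0.7² + 2.4²) ≈ 2.5.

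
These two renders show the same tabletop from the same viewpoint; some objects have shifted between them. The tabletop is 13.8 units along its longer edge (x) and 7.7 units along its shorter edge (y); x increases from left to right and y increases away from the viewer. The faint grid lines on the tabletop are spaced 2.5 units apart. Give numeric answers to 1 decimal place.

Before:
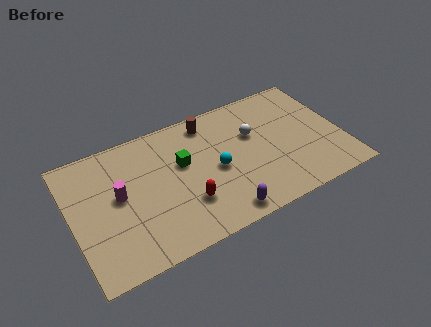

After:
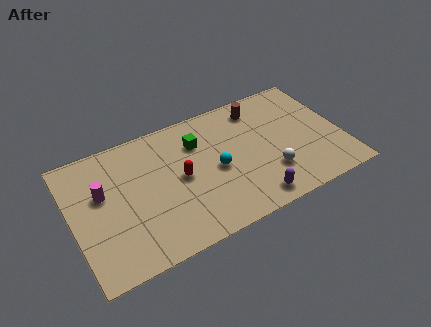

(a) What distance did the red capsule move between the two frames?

1.6

The red capsule was near (5.6, 2.3) before and (5.5, 3.9) after, so it travelled √(0.1² + 1.6²) ≈ 1.6 units.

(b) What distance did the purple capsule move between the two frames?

1.6

From (7.2, 0.9) to (8.8, 1.0), the purple capsule covered √(1.6² + 0.1²) ≈ 1.6 units.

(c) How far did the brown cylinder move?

2.6

The brown cylinder moved from about (7.3, 6.6) to (9.9, 6.4), a distance of √(2.6² + 0.2²) ≈ 2.6.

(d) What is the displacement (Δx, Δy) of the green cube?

(0.9, 0.9)

The green cube started near (5.7, 4.7) and ended near (6.6, 5.6).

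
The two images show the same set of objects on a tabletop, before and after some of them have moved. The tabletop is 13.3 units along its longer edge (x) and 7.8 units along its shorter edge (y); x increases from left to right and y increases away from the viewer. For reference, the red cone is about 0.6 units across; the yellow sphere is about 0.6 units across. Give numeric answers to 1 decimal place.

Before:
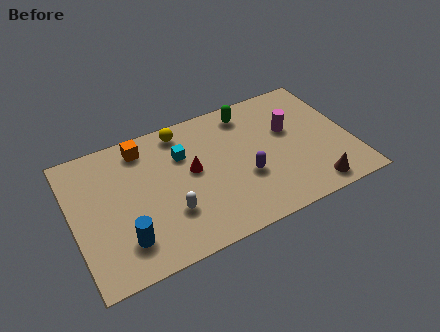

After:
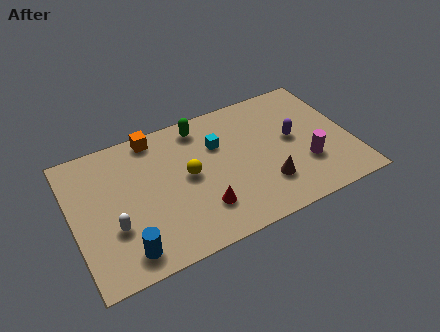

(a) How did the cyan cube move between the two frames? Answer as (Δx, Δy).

(1.7, -0.1)

From the two frames, the cyan cube sits at roughly (5.4, 5.4) before and (7.1, 5.3) after.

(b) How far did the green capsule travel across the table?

2.3

From (8.7, 6.6) to (6.4, 6.7), the green capsule covered √(2.3² + 0.1²) ≈ 2.3 units.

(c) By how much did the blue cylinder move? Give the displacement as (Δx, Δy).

(0.0, -0.6)

The blue cylinder started near (2.2, 1.8) and ended near (2.2, 1.2).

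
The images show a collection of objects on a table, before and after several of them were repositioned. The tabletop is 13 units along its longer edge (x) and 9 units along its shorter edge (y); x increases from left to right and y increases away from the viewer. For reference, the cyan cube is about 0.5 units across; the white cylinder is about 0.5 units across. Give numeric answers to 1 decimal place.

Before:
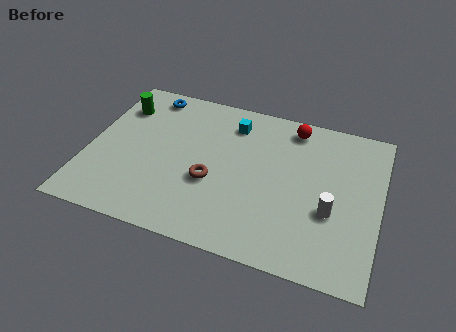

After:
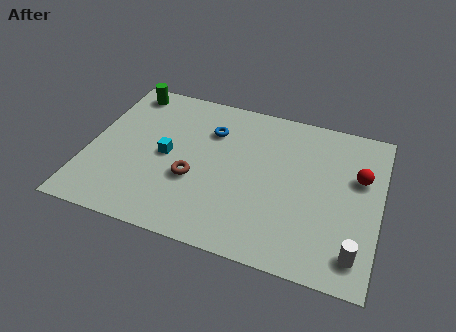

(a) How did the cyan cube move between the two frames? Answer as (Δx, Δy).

(-2.7, -2.8)

From the two frames, the cyan cube sits at roughly (6.2, 7.2) before and (3.5, 4.4) after.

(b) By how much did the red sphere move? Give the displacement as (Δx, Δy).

(3.1, -2.1)

From the two frames, the red sphere sits at roughly (8.9, 7.8) before and (12.0, 5.7) after.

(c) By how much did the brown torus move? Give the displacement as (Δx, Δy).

(-0.8, -0.1)

The brown torus started near (5.6, 3.5) and ended near (4.8, 3.4).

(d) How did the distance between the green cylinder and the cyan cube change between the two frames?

-1.0

They were about 5.1 units apart before and 4.1 after — 1.0 units closer together.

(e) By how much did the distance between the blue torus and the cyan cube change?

-1.2

They were about 4.0 units apart before and 2.8 after — 1.2 units closer together.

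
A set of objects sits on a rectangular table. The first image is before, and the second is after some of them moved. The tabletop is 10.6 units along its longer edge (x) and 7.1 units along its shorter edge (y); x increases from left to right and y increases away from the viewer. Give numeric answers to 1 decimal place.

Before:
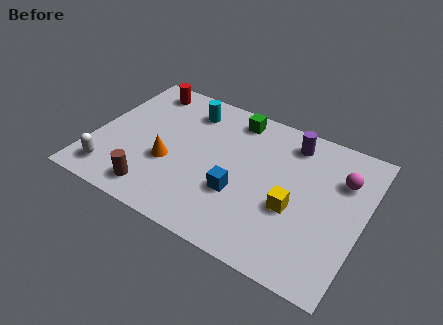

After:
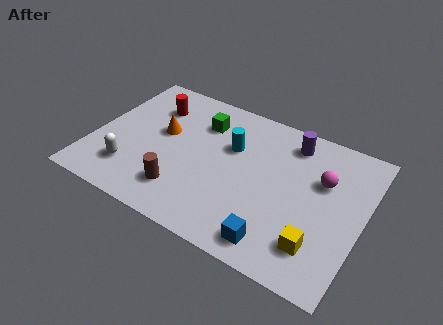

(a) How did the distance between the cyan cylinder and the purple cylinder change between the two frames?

-1.5

Before: roughly 4.1 units apart; after: 2.6. That's 1.5 units closer together.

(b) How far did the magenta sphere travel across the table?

0.8

The magenta sphere moved from about (9.6, 5.0) to (8.9, 4.6), a distance of √(0.7² + 0.4²) ≈ 0.8.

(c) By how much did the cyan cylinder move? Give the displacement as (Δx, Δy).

(1.9, -1.1)

From the two frames, the cyan cylinder sits at roughly (3.4, 5.7) before and (5.3, 4.6) after.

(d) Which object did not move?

the purple cylinder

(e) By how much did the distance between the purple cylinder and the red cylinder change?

-0.5

They were about 6.0 units apart before and 5.5 after — 0.5 units closer together.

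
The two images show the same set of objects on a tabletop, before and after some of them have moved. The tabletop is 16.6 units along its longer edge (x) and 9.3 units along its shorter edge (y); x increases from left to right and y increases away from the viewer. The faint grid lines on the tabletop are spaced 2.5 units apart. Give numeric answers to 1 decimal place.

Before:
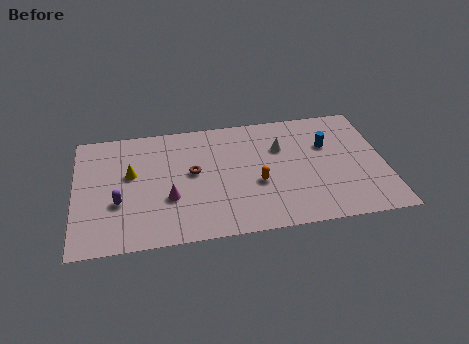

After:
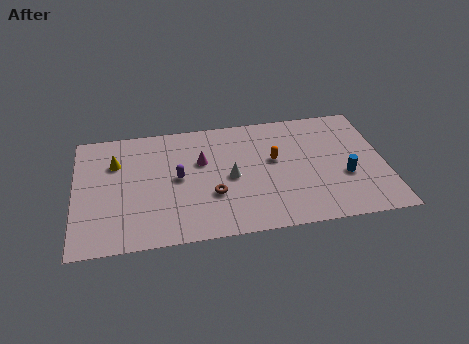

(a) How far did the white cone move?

3.4

The white cone moved from about (11.1, 6.3) to (8.3, 4.4), a distance of √(2.8² + 1.9²) ≈ 3.4.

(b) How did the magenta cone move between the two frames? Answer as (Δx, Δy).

(1.8, 2.6)

From the two frames, the magenta cone sits at roughly (5.0, 3.3) before and (6.8, 5.9) after.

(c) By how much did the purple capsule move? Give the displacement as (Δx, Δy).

(3.2, 1.4)

From the two frames, the purple capsule sits at roughly (2.3, 3.4) before and (5.5, 4.8) after.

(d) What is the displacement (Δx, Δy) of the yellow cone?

(-0.8, 1.0)

From the two frames, the yellow cone sits at roughly (3.0, 5.5) before and (2.2, 6.5) after.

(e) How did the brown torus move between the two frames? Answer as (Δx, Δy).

(1.0, -1.9)

The brown torus was at about (6.3, 5.1) and moved to about (7.3, 3.2).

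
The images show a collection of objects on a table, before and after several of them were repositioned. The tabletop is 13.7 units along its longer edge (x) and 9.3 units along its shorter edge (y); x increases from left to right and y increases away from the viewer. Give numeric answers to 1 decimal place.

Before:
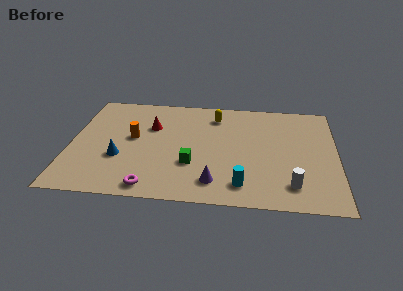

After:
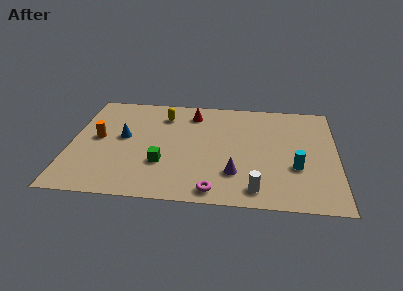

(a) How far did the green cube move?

1.5

From (6.3, 3.1) to (4.8, 3.0), the green cube covered √(1.5² + 0.1²) ≈ 1.5 units.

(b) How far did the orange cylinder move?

1.8

The orange cylinder moved from about (3.2, 5.1) to (1.4, 4.9), a distance of √(1.8² + 0.2²) ≈ 1.8.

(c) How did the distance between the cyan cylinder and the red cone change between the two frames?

+0.3

The distance was about 6.6 in the first image and 6.9 in the second, so they moved 0.3 units further apart.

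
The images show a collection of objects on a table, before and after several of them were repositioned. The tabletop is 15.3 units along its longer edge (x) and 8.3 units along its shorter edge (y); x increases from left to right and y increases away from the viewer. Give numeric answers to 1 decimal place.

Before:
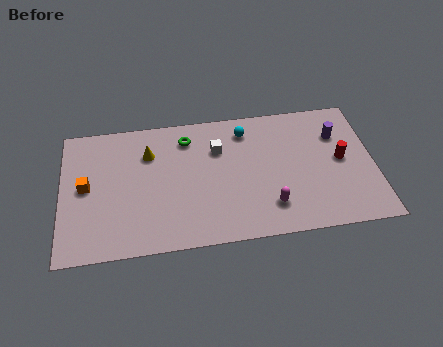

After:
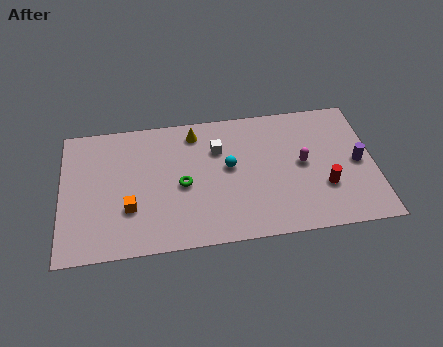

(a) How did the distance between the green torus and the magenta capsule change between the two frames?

-0.3

The distance was about 6.2 in the first image and 5.9 in the second, so they moved 0.3 units closer together.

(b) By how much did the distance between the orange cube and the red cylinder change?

-3.0

They were about 12.5 units apart before and 9.5 after — 3.0 units closer together.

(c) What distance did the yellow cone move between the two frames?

2.5

The yellow cone was near (4.3, 6.0) before and (6.6, 7.0) after, so it travelled √(2.3² + 1.0²) ≈ 2.5 units.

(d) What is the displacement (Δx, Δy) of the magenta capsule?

(1.7, 2.4)

The magenta capsule started near (10.1, 1.9) and ended near (11.8, 4.3).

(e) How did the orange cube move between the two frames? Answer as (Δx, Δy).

(2.1, -1.6)

The orange cube started near (1.2, 4.3) and ended near (3.3, 2.7).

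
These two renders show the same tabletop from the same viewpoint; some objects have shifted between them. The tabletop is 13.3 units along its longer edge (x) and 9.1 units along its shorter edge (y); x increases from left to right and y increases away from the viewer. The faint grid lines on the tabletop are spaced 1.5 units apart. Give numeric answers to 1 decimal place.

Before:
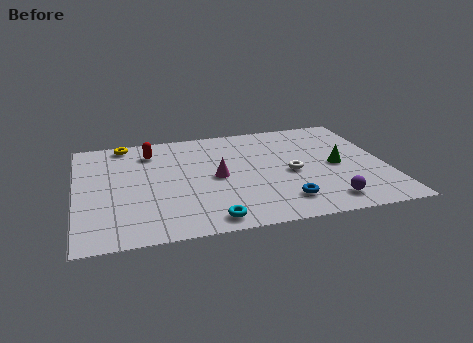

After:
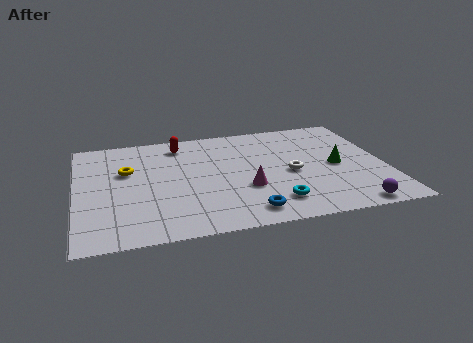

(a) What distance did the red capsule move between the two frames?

1.4

The red capsule moved from about (3.3, 7.2) to (4.6, 7.6), a distance of √(1.3² + 0.4²) ≈ 1.4.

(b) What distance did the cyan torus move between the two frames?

2.9

The cyan torus was near (5.5, 1.0) before and (8.3, 1.8) after, so it travelled √(2.8² + 0.8²) ≈ 2.9 units.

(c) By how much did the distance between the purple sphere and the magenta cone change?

-0.5

They were about 5.4 units apart before and 4.9 after — 0.5 units closer together.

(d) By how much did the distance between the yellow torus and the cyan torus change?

-0.7

The distance was about 7.9 in the first image and 7.2 in the second, so they moved 0.7 units closer together.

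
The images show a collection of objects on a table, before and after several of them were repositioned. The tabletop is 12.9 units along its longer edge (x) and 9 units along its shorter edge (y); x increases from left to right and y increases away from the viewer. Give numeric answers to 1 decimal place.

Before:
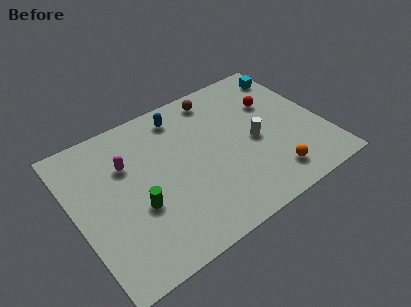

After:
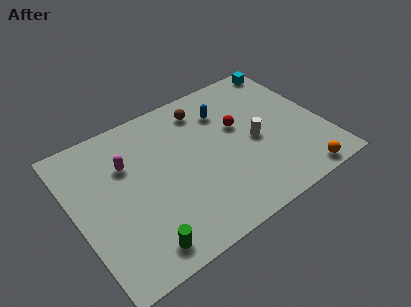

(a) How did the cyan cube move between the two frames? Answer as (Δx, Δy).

(0.0, 0.6)

The cyan cube started near (12.0, 7.5) and ended near (12.0, 8.1).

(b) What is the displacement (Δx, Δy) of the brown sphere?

(-0.8, -0.4)

The brown sphere was at about (8.0, 7.8) and moved to about (7.2, 7.4).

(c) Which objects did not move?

the magenta capsule and the white cylinder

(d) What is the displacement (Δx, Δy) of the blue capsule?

(2.2, -0.9)

The blue capsule started near (6.0, 7.6) and ended near (8.2, 6.7).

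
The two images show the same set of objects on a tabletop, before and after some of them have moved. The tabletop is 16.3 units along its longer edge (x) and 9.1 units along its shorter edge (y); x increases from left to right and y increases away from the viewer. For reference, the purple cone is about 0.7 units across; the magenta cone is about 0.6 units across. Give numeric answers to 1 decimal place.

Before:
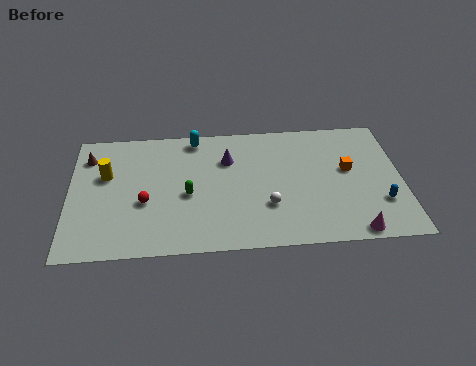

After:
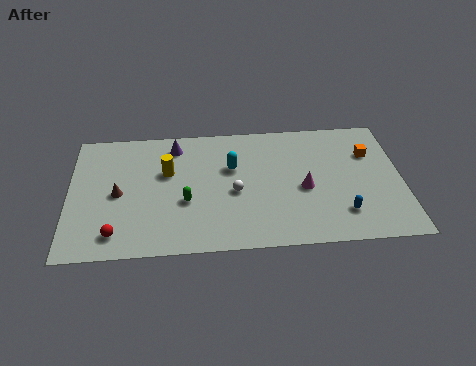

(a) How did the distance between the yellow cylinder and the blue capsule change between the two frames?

-4.5

Before: roughly 13.7 units apart; after: 9.2. That's 4.5 units closer together.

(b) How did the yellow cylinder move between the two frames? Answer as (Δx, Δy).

(3.0, 0.0)

From the two frames, the yellow cylinder sits at roughly (1.8, 5.7) before and (4.8, 5.7) after.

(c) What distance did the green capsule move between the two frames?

0.5

The green capsule was near (5.8, 4.0) before and (5.7, 3.5) after, so it travelled √(0.1² + 0.5²) ≈ 0.5 units.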